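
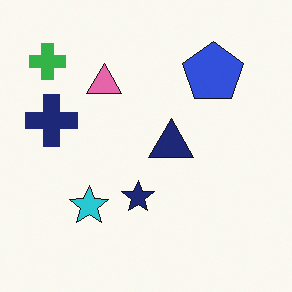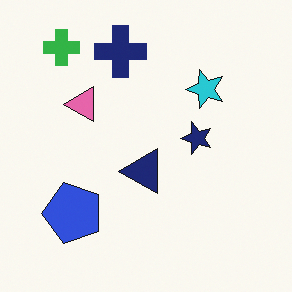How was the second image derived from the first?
The transformation is: transposed (reflected across the top-left ↔ bottom-right diagonal).

Shapes have swapped their row and column positions — what was in the top-right is now in the bottom-left — a diagonal reflection.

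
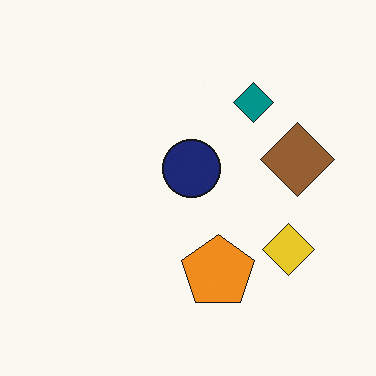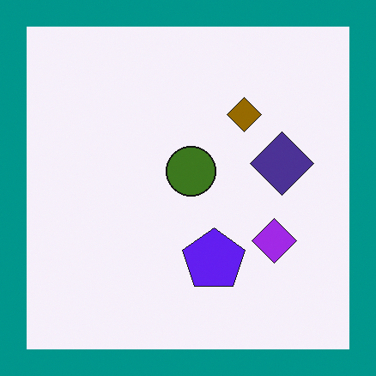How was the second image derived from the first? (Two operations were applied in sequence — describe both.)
The image was hue-shifted through roughly half the color wheel, then framed with a teal border.

Every shape's color has rotated by the same amount around the hue wheel — a uniform hue shift. A solid teal frame runs around the edge of the second image, with the content slightly shrunk inside it.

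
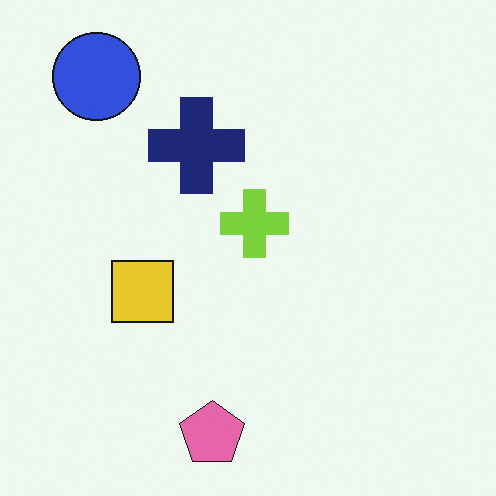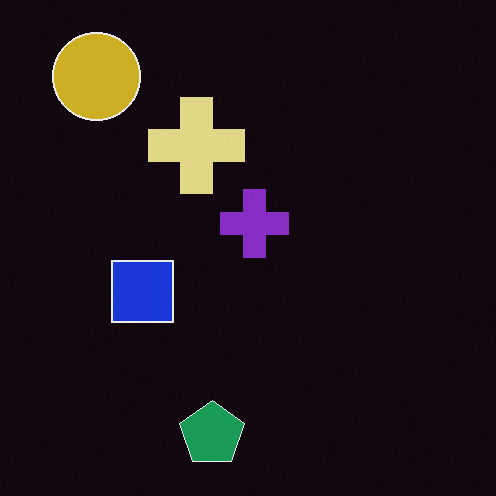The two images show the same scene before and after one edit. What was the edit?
The second image is the first color-inverted (negative).

The light background has become dark and every shape's color is its complement — a photographic negative.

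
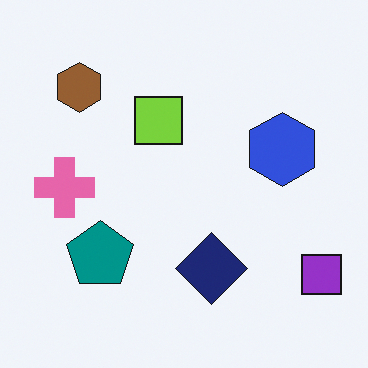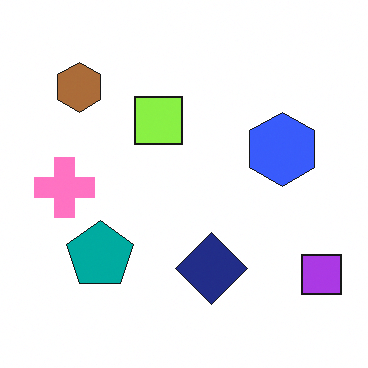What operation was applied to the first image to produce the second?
The transformation is: brightened a little.

Every pixel — background and shapes alike — is uniformly brightened.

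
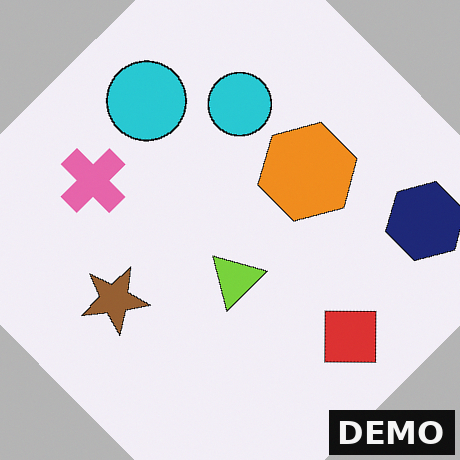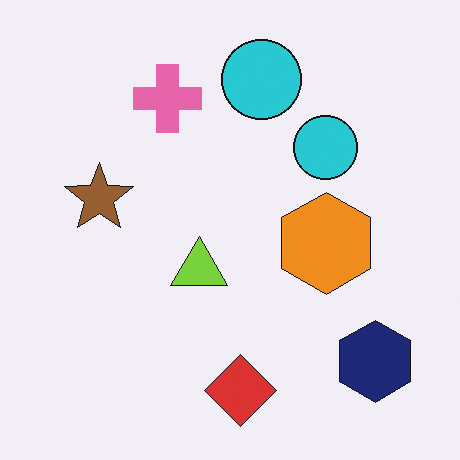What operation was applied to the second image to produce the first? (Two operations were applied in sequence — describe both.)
The image was rotated counter-clockwise by a large amount — several tens of degrees, then watermarked with the text "DEMO" in the lower-right corner.

Every shape is tilted by the same angle and the image corners show triangular fill wedges — a whole-image rotation by a non-right angle. A dark label reading "DEMO" appears in the lower-right corner.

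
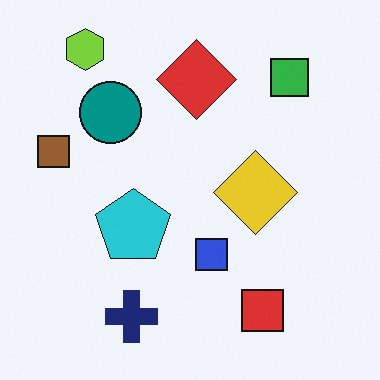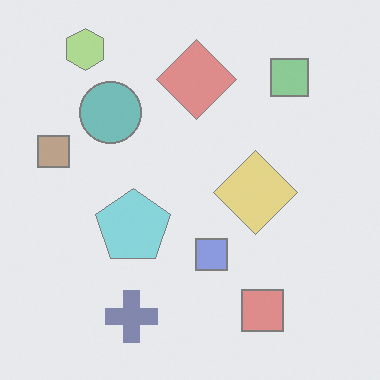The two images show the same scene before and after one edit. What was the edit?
It was given much lower contrast.

Tones are pushed toward mid-grey across the whole image — a global contrast change.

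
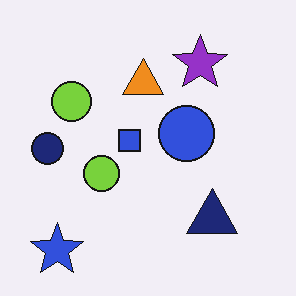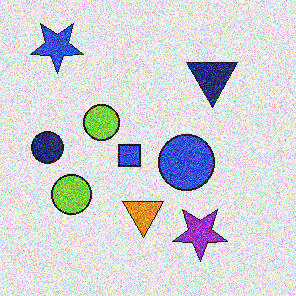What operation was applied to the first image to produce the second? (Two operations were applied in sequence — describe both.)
This is the original image degraded with a thick layer of grain, then flipped vertically (top ↔ bottom).

Random speckle covers the whole image, including the flat background. The blue star is in the bottom-left of the first image and the top-left of the second — shapes on opposite sides of the horizontal midline have swapped in a mirror flip.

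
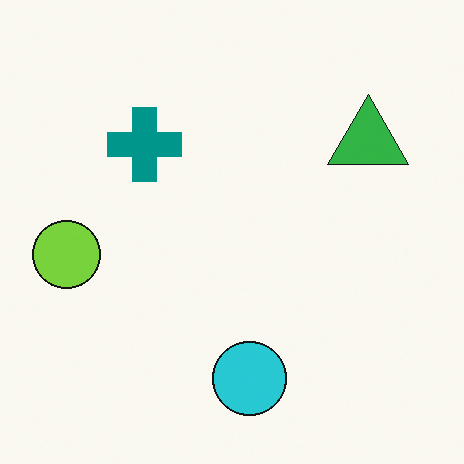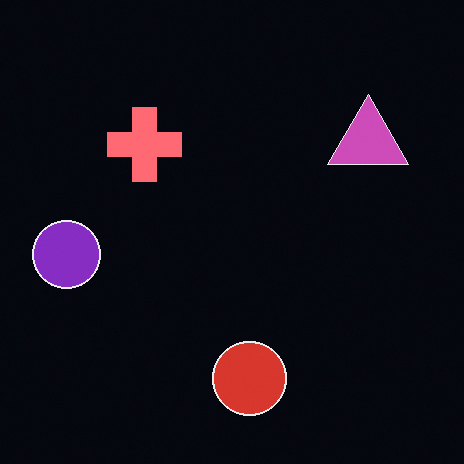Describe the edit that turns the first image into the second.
The second image is the first color-inverted (negative).

The light background has become dark and every shape's color is its complement — a photographic negative.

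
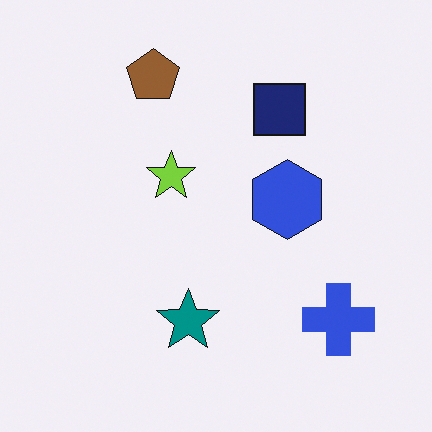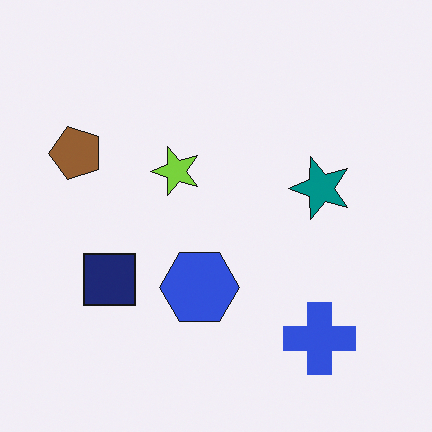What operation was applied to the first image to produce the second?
It was transposed (reflected across the top-left ↔ bottom-right diagonal).

Shapes have swapped their row and column positions — what was in the top-right is now in the bottom-left — a diagonal reflection.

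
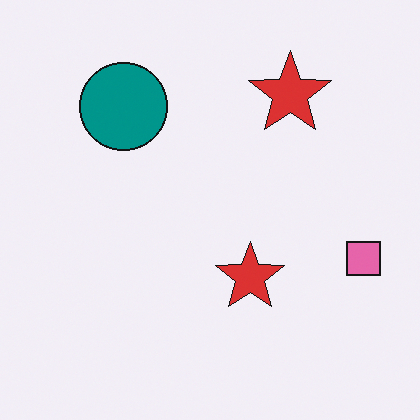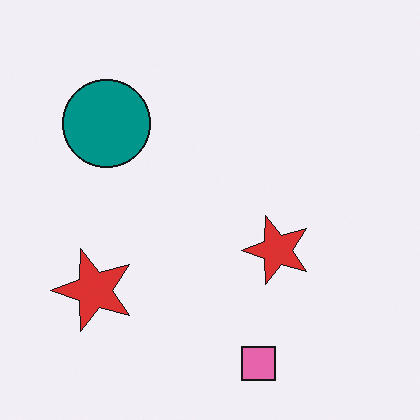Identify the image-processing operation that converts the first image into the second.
The image was transposed (reflected across the top-left ↔ bottom-right diagonal).

Shapes have swapped their row and column positions — what was in the top-right is now in the bottom-left — a diagonal reflection.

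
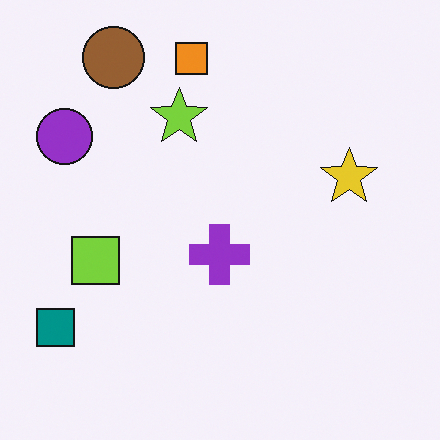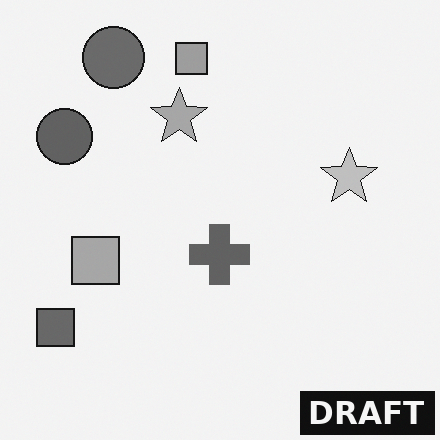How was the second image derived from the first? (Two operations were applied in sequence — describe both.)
Converted to grayscale, then watermarked with the text "DRAFT" in the lower-right corner.

All color is removed — every shape is now a shade of grey. A dark label reading "DRAFT" appears in the lower-right corner.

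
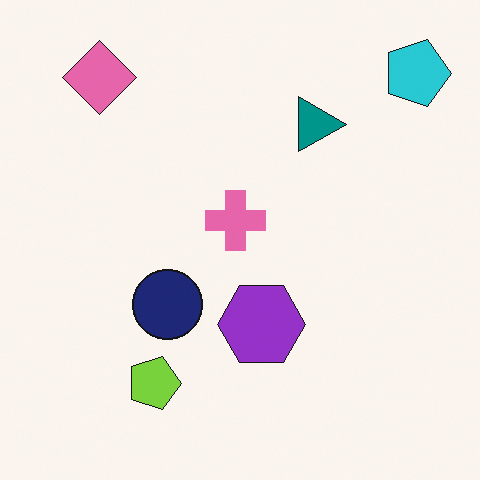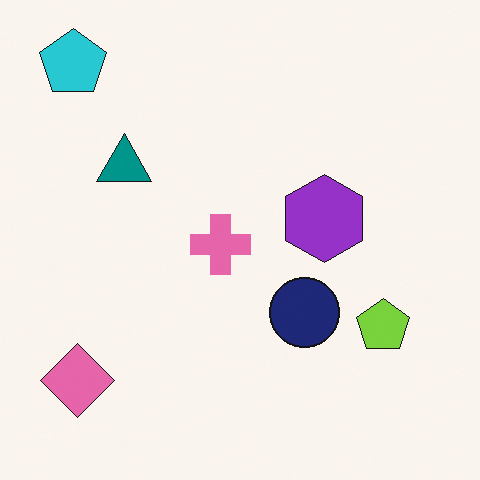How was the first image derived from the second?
The first image is the second rotated 90° clockwise.

The cyan pentagon sits in the top-left of the second image and the top-right of the first — consistent with a whole-image 90° clockwise rotation.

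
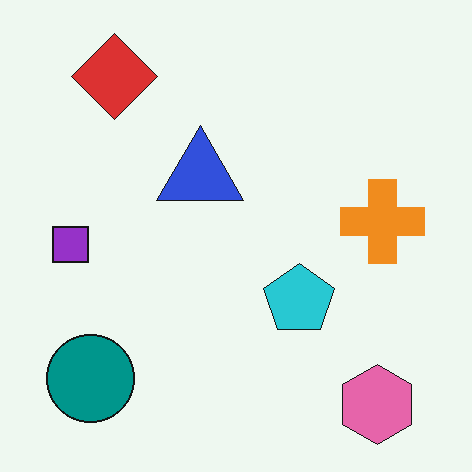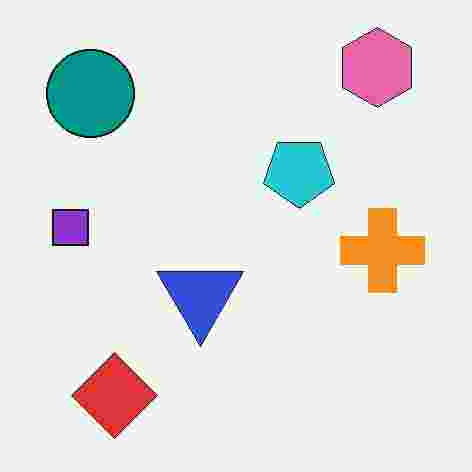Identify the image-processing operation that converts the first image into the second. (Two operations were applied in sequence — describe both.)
Heavily JPEG-compressed with obvious blocking artifacts, then flipped vertically (top ↔ bottom).

Blocky 8×8 compression artifacts appear around shape edges and the flat background shows ringing — characteristic JPEG degradation. The pink hexagon is in the bottom-right of the first image and the top-right of the second — shapes on opposite sides of the horizontal midline have swapped in a mirror flip.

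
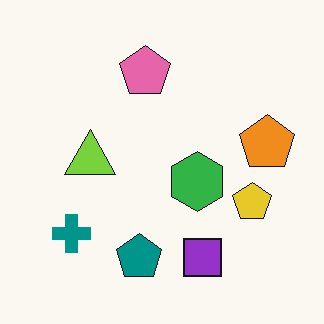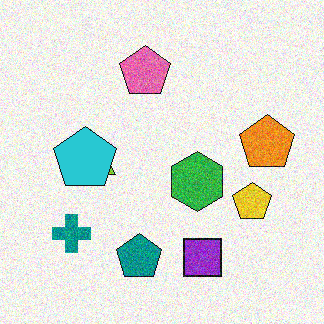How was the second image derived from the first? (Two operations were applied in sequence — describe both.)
This is the original image degraded with visible gaussian noise, then overlaid with an additional cyan pentagon.

Random speckle covers the whole image, including the flat background. A cyan pentagon appears in the second image that is absent from the first.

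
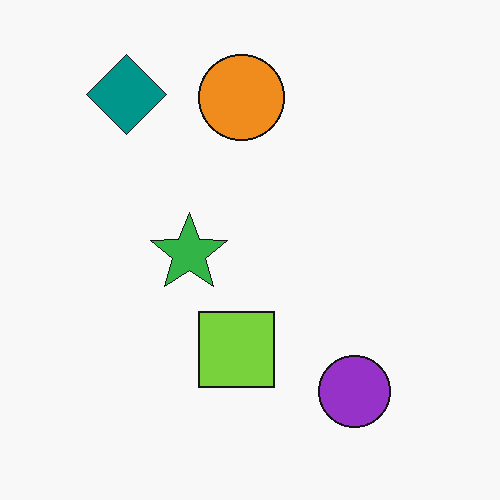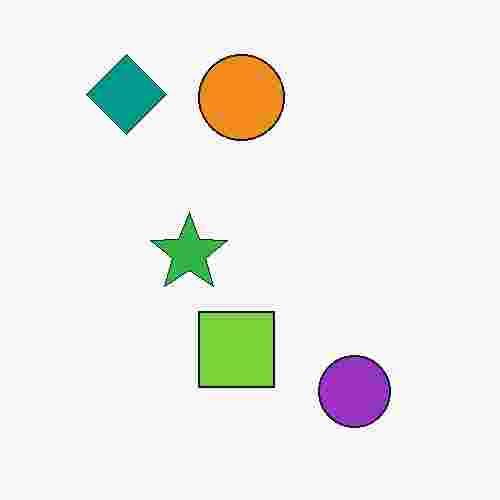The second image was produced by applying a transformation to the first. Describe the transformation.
Heavily JPEG-compressed with obvious blocking artifacts.

Blocky 8×8 compression artifacts appear around shape edges and the flat background shows ringing — characteristic JPEG degradation.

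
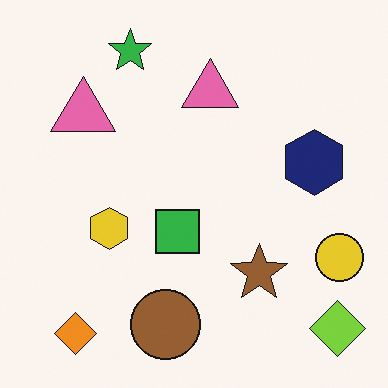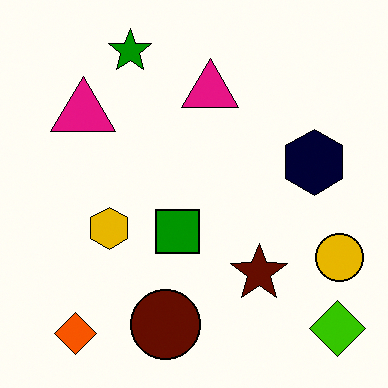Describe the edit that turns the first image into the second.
The second image is the first boosted in contrast.

Tones are pushed away from mid-grey across the whole image — a global contrast change.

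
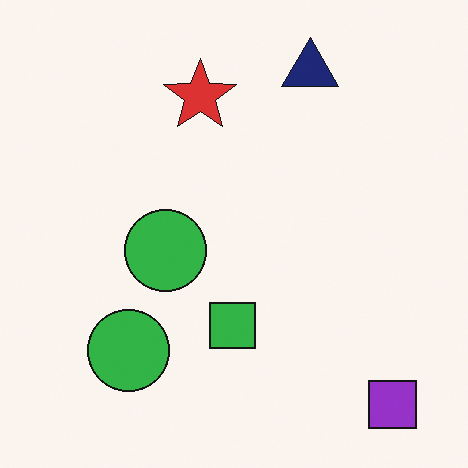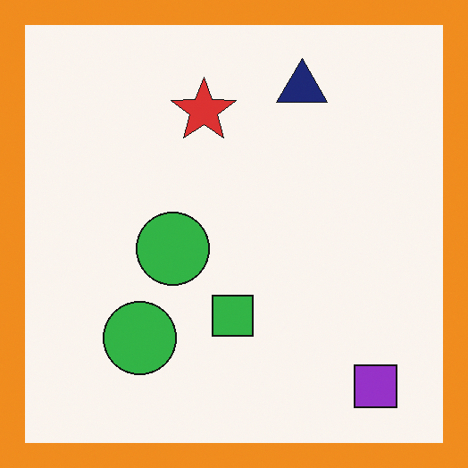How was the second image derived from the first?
Framed with a orange border.

A solid orange frame runs around the edge of the second image, with the content slightly shrunk inside it.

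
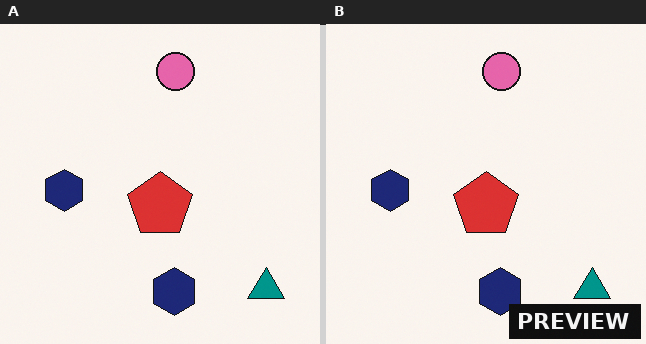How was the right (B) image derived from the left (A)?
This is the original image watermarked with the text "PREVIEW" in the lower-right corner.

A dark label reading "PREVIEW" appears in the lower-right corner.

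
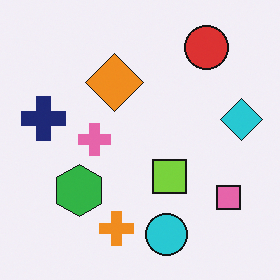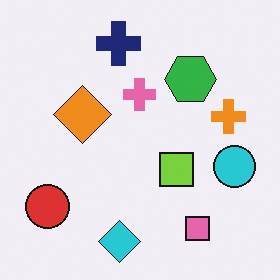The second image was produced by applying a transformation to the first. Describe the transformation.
The second image is the first transposed (reflected across the top-left ↔ bottom-right diagonal).

Shapes have swapped their row and column positions — what was in the top-right is now in the bottom-left — a diagonal reflection.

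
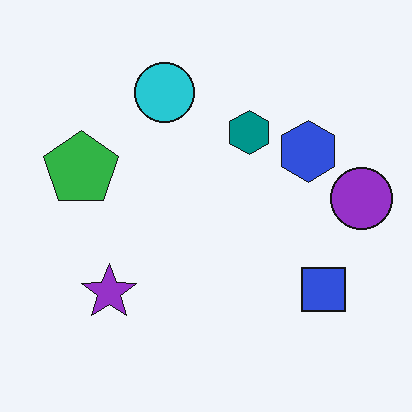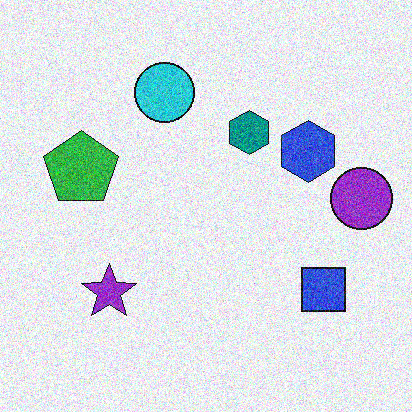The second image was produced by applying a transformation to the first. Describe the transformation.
Degraded with heavy additive noise.

Random speckle covers the whole image, including the flat background.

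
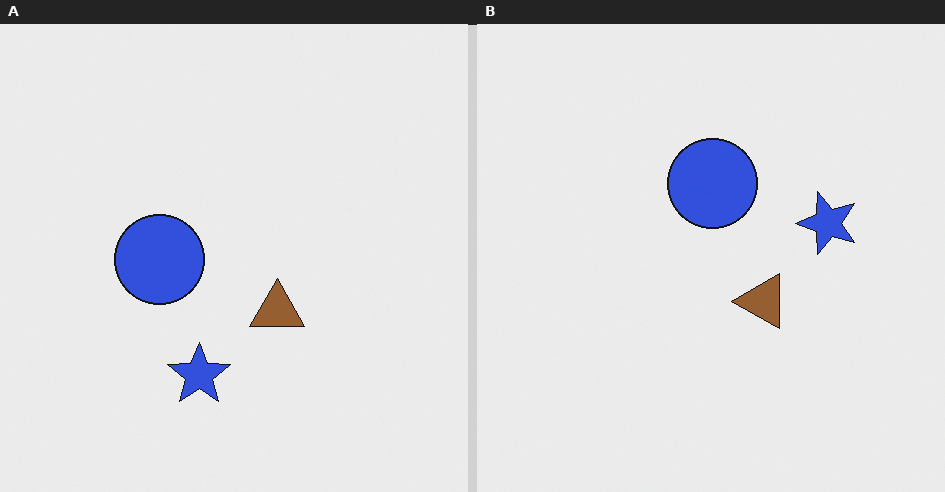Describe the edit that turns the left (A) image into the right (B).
The right (B) image is the left (A) transposed (reflected across the top-left ↔ bottom-right diagonal).

Shapes have swapped their row and column positions — what was in the top-right is now in the bottom-left — a diagonal reflection.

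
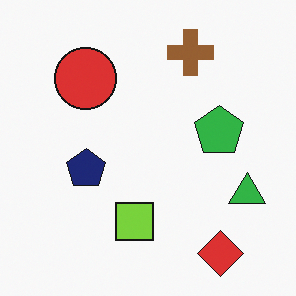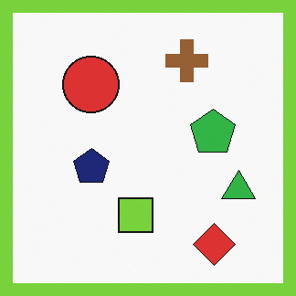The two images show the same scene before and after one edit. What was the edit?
Framed with a lime border.

A solid lime frame runs around the edge of the second image, with the content slightly shrunk inside it.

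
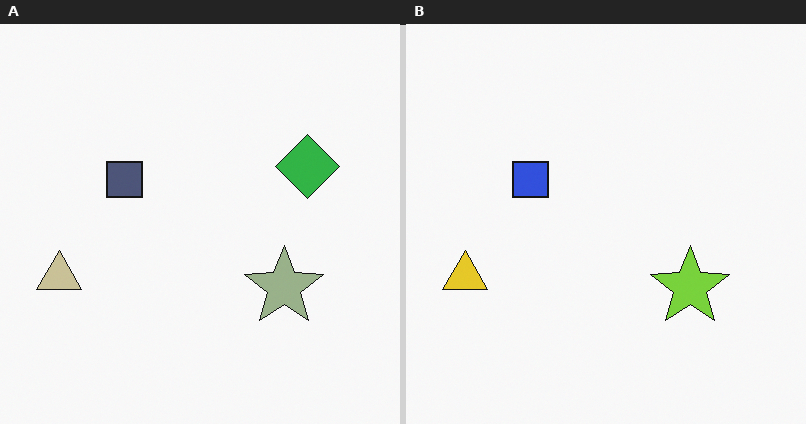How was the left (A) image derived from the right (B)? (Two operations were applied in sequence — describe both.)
It was heavily desaturated, then overlaid with an additional green diamond.

All colors are more muted and greyish — a global saturation change. A green diamond appears in the left (A) image that is absent from the right (B).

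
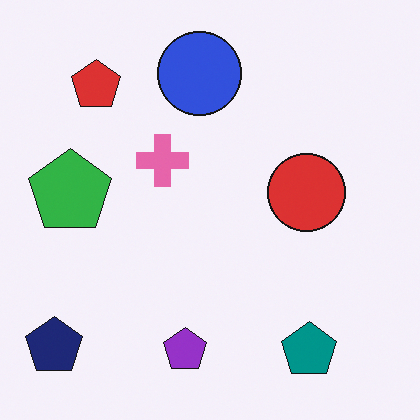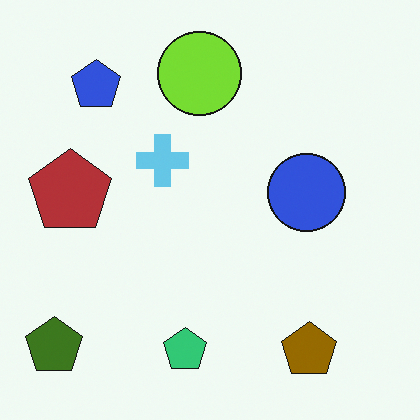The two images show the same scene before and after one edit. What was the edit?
The second image is the first hue-shifted through roughly half the color wheel.

Every shape's color has rotated by the same amount around the hue wheel — a uniform hue shift.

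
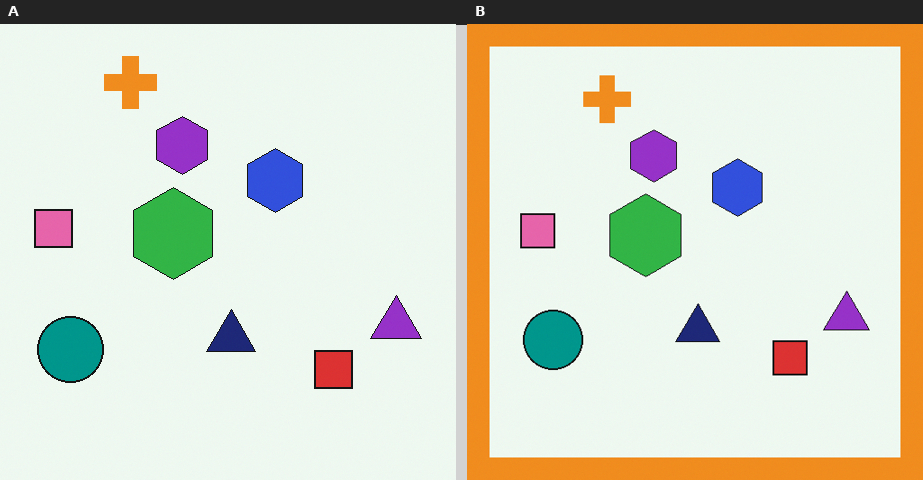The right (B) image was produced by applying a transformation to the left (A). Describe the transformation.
This is the original image framed with a orange border.

A solid orange frame runs around the edge of the right (B) image, with the content slightly shrunk inside it.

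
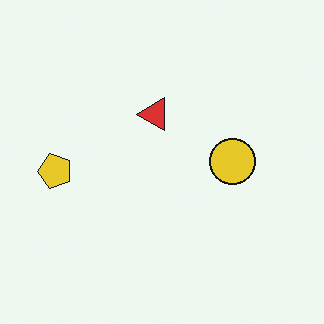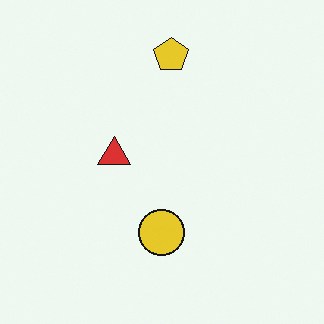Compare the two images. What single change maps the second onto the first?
It was transposed (reflected across the top-left ↔ bottom-right diagonal).

Shapes have swapped their row and column positions — what was in the top-right is now in the bottom-left — a diagonal reflection.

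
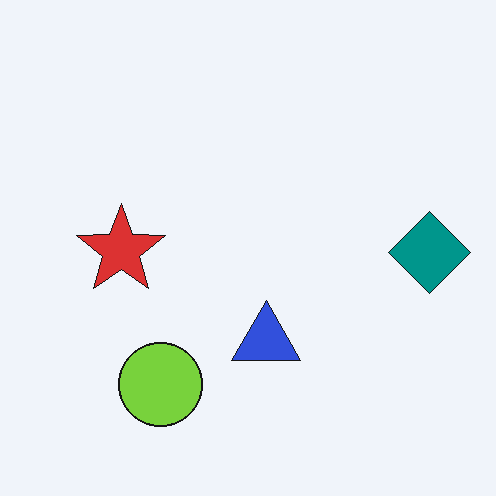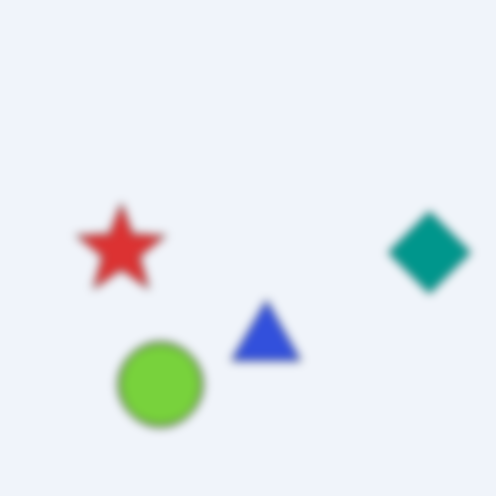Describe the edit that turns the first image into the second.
This is the original image noticeably gaussian-blurred.

Shape edges and outlines are uniformly softened across the whole image.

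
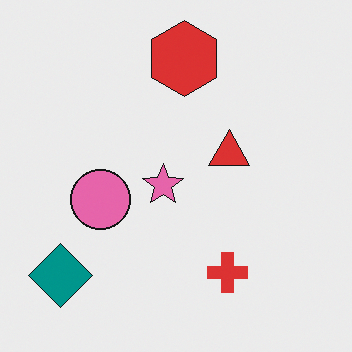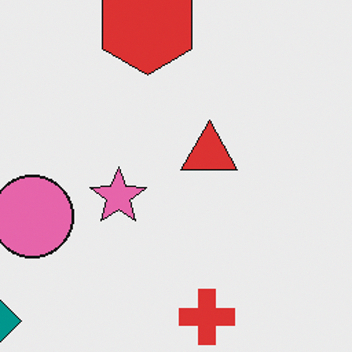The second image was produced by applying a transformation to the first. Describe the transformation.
The image was cropped slightly and scaled back up.

The visible shapes are larger and the field of view is narrower; shapes near the original edges may be partly or wholly outside the frame — a crop-and-rescale.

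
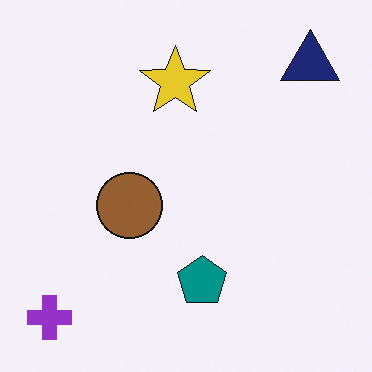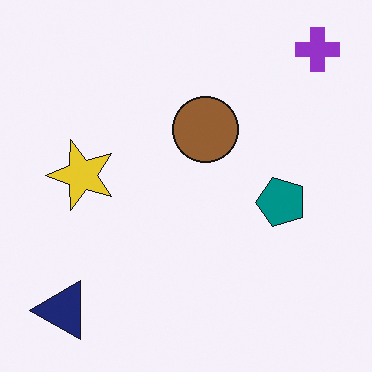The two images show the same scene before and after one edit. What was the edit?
This is the original image transposed (reflected across the top-left ↔ bottom-right diagonal).

Shapes have swapped their row and column positions — what was in the top-right is now in the bottom-left — a diagonal reflection.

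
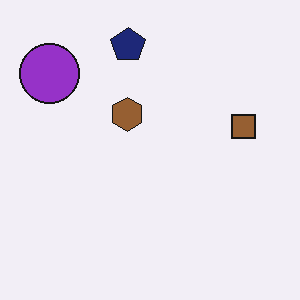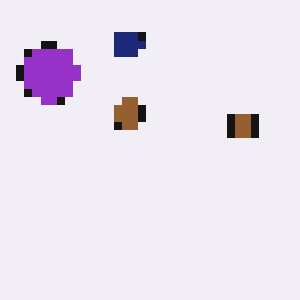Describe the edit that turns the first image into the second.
The second image is the first moderately pixelated.

Shapes are reduced to large square blocks; fine edges and outlines are lost — a downscale-then-upscale (mosaic) effect.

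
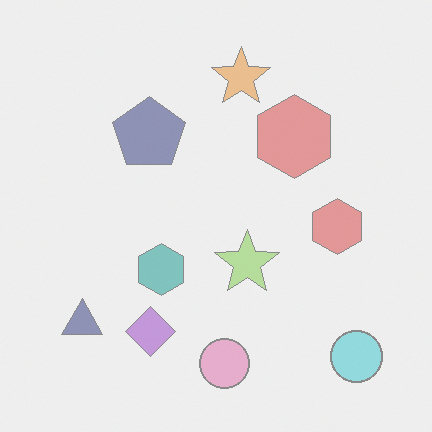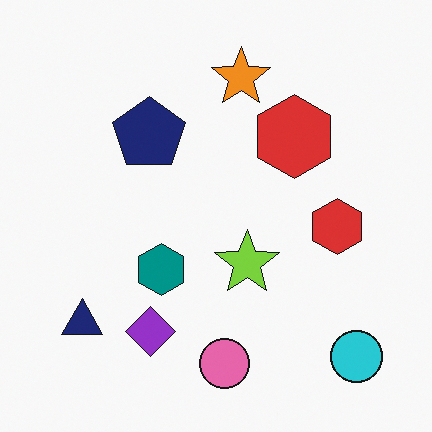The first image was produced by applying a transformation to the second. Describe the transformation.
The image was given much lower contrast.

Tones are pushed toward mid-grey across the whole image — a global contrast change.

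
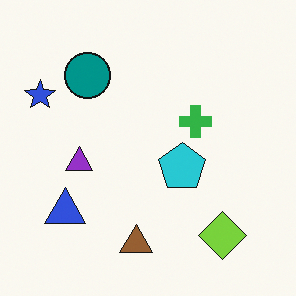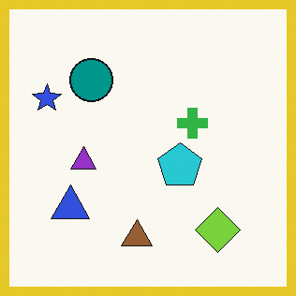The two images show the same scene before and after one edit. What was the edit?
Framed with a yellow border.

A solid yellow frame runs around the edge of the second image, with the content slightly shrunk inside it.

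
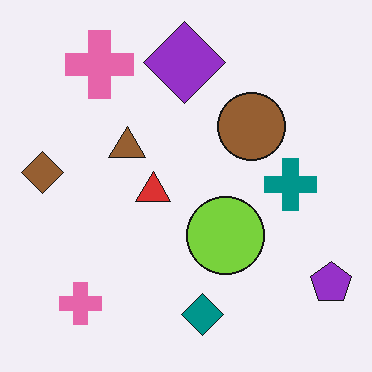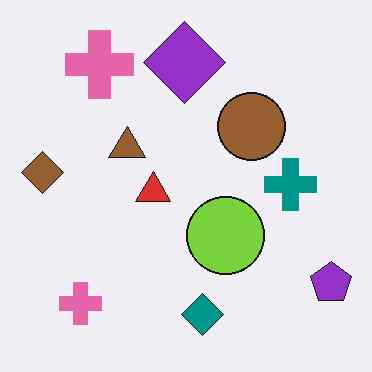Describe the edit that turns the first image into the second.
The second image is the first JPEG-compressed with visible artifacts.

Blocky 8×8 compression artifacts appear around shape edges and the flat background shows ringing — characteristic JPEG degradation.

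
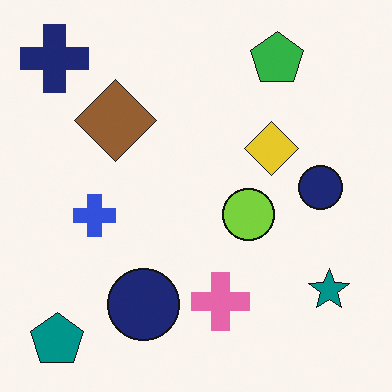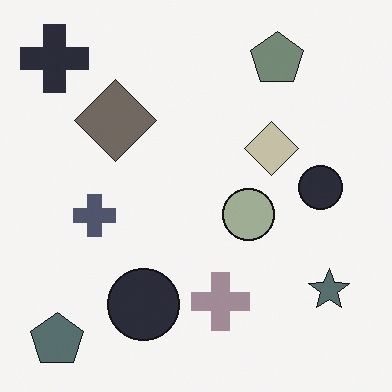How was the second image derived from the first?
The transformation is: heavily desaturated.

All colors are more muted and greyish — a global saturation change.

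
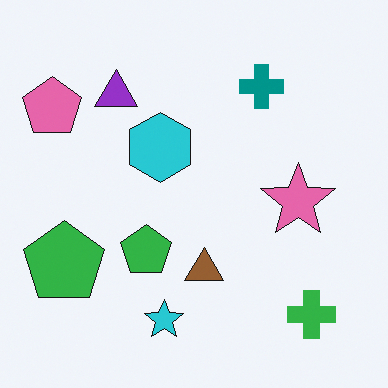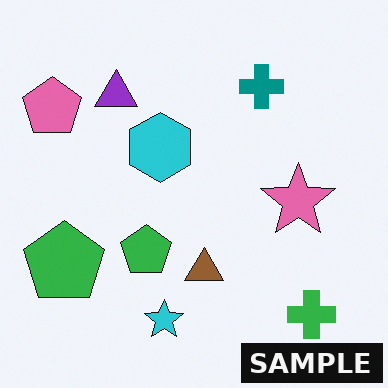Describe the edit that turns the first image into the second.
It was watermarked with the text "SAMPLE" in the lower-right corner.

A dark label reading "SAMPLE" appears in the lower-right corner.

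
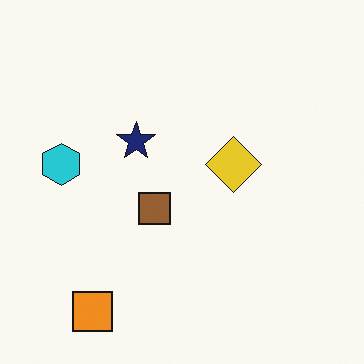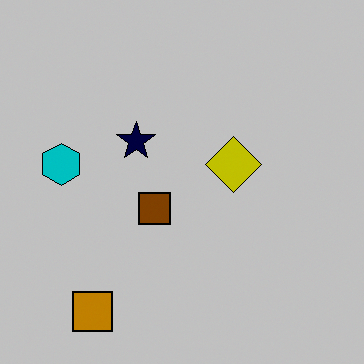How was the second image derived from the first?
This is the original image heavily posterized to just a handful of flat colors.

Each flat color has snapped to a coarser quantized level — most visibly, the near-white background has dropped to a flat grey.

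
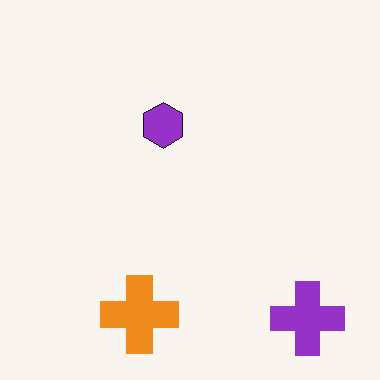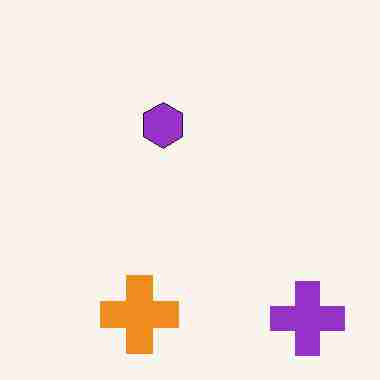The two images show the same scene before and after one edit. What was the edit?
The image was degraded with heavy JPEG compression.

Blocky 8×8 compression artifacts appear around shape edges and the flat background shows ringing — characteristic JPEG degradation.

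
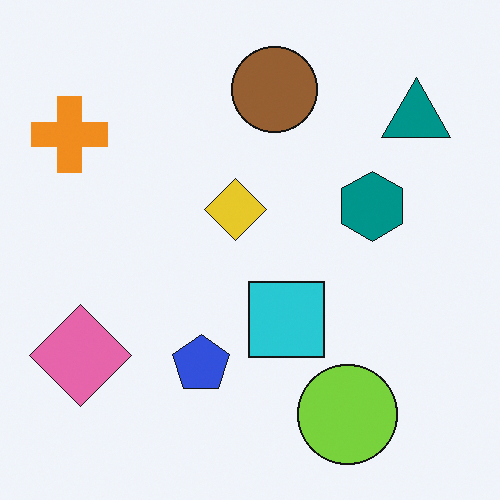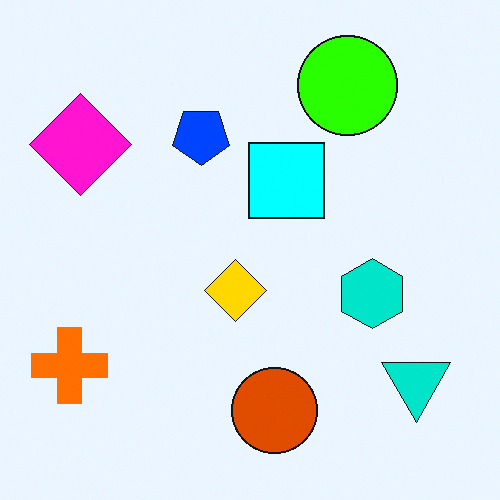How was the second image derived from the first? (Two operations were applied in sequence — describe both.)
It was made much more vivid (saturation change), then flipped vertically (top ↔ bottom).

All colors are more vivid — a global saturation change. The lime circle is in the bottom-right of the first image and the top-right of the second — shapes on opposite sides of the horizontal midline have swapped in a mirror flip.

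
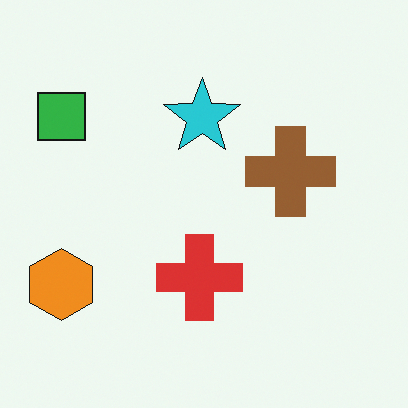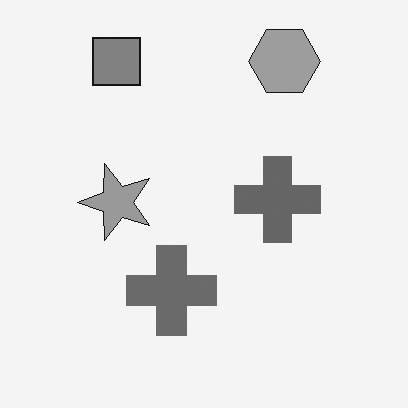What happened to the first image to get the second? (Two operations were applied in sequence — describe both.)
It was transposed (reflected across the top-left ↔ bottom-right diagonal), then converted to grayscale.

Shapes have swapped their row and column positions — what was in the top-right is now in the bottom-left — a diagonal reflection. All color is removed — every shape is now a shade of grey.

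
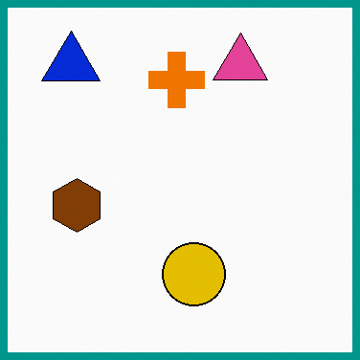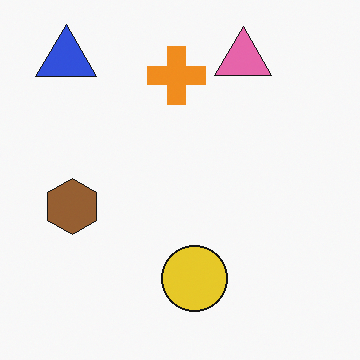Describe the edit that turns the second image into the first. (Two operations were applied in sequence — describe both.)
The image was given slightly increased contrast, then framed with a teal border.

Tones are pushed away from mid-grey across the whole image — a global contrast change. A solid teal frame runs around the edge of the first image, with the content slightly shrunk inside it.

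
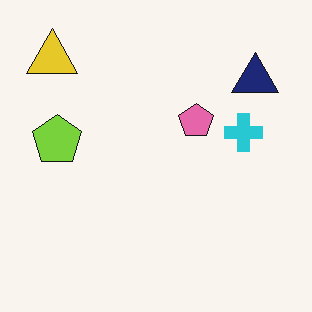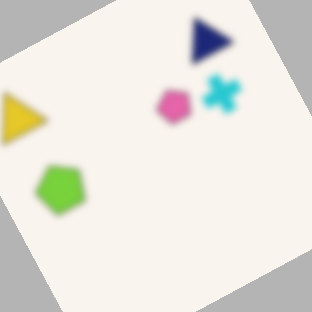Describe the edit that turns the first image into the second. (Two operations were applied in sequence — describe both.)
This is the original image noticeably gaussian-blurred, then rotated counter-clockwise by a clearly visible amount.

Shape edges and outlines are uniformly softened across the whole image. Every shape is tilted by the same angle and the image corners show triangular fill wedges — a whole-image rotation by a non-right angle.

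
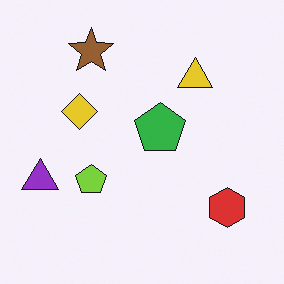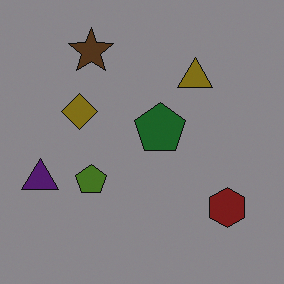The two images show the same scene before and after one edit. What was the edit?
This is the original image noticeably darkened.

Every pixel — background and shapes alike — is uniformly darkened.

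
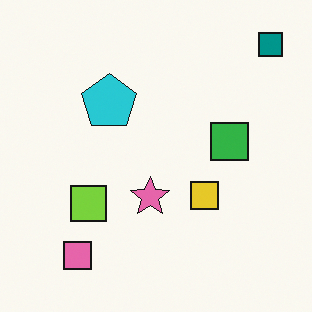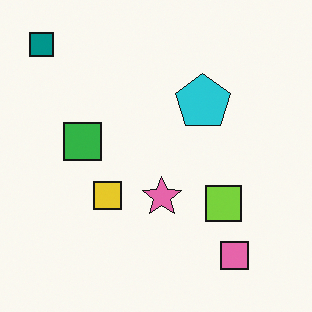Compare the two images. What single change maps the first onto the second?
This is the original image flipped horizontally (left ↔ right).

The teal square is in the top-right of the first image and the top-left of the second — shapes on opposite sides of the vertical midline have swapped in a mirror flip.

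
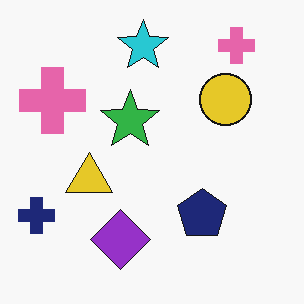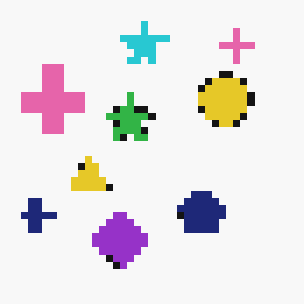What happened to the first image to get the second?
This is the original image pixelated into visible square blocks.

Shapes are reduced to large square blocks; fine edges and outlines are lost — a downscale-then-upscale (mosaic) effect.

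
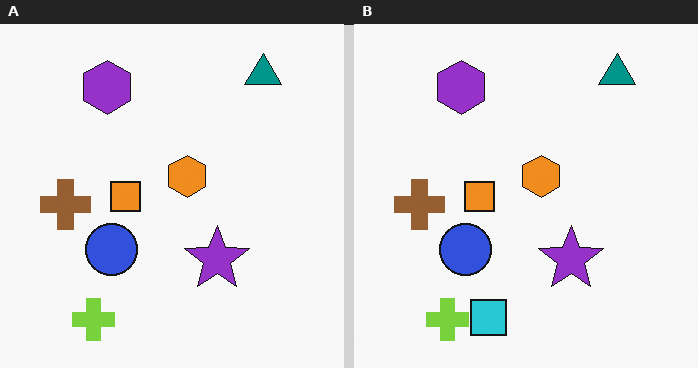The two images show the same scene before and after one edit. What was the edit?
This is the original image overlaid with an additional cyan square.

A cyan square appears in the right (B) image that is absent from the left (A).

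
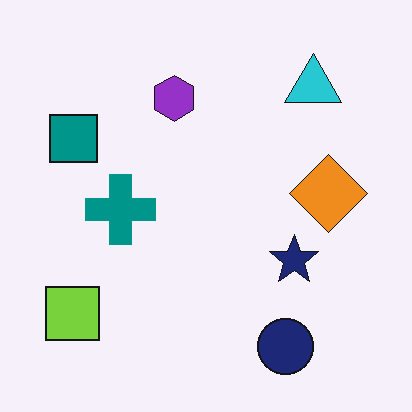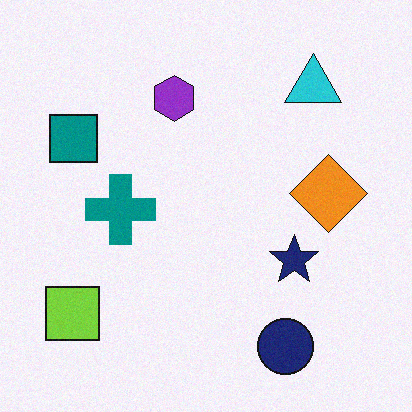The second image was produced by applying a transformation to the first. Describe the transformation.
Degraded with a light layer of grain.

Random speckle covers the whole image, including the flat background.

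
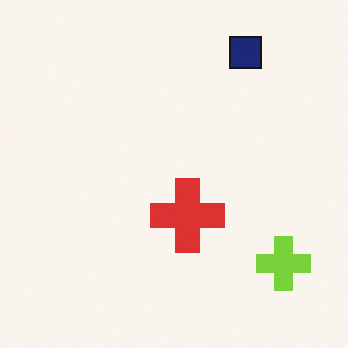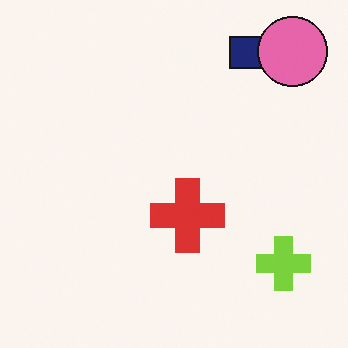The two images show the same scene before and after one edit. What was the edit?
The image was overlaid with an additional pink circle.

A pink circle appears in the second image that is absent from the first.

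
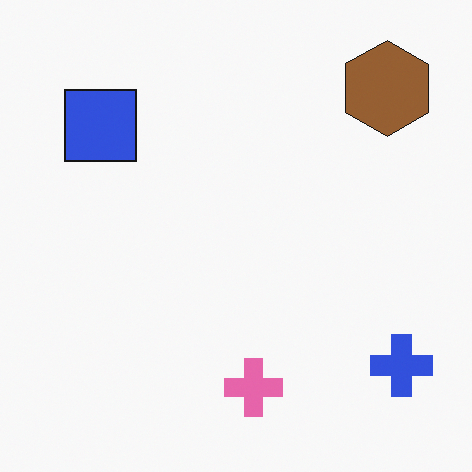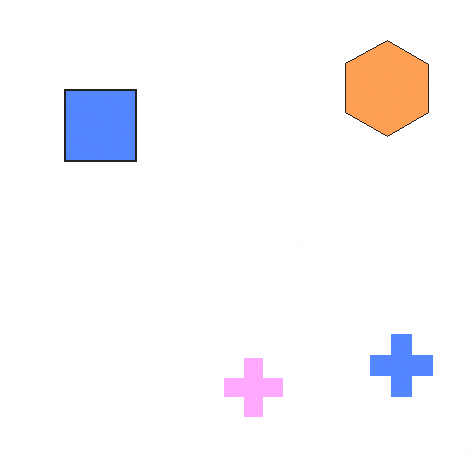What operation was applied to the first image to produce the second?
This is the original image brightened a lot.

Every pixel — background and shapes alike — is uniformly brightened.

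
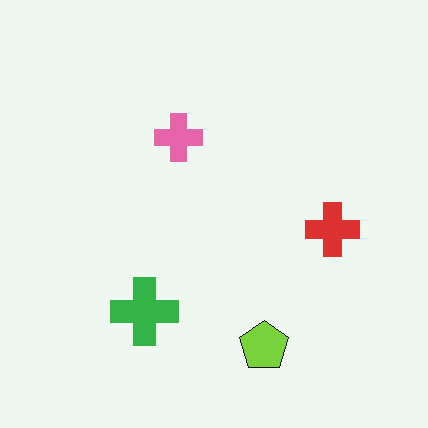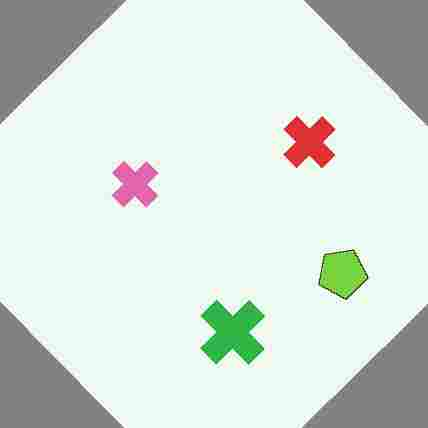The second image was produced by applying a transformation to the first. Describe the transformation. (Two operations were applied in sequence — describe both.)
The second image is the first rotated counter-clockwise by a large amount — several tens of degrees, then degraded with heavy JPEG compression.

Every shape is tilted by the same angle and the image corners show triangular fill wedges — a whole-image rotation by a non-right angle. Blocky 8×8 compression artifacts appear around shape edges and the flat background shows ringing — characteristic JPEG degradation.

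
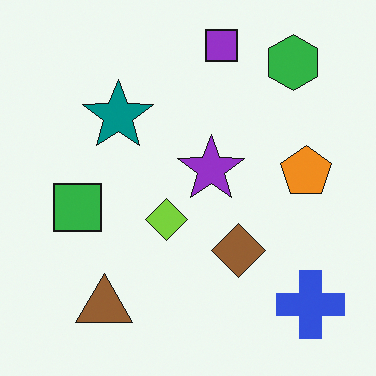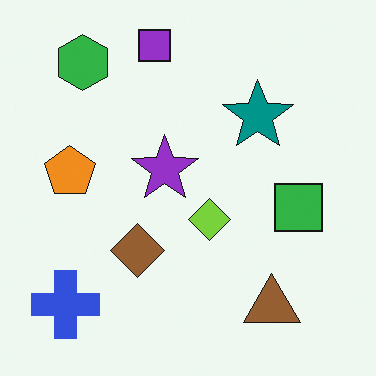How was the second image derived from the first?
Flipped horizontally (left ↔ right).

The blue cross is in the bottom-right of the first image and the bottom-left of the second — shapes on opposite sides of the vertical midline have swapped in a mirror flip.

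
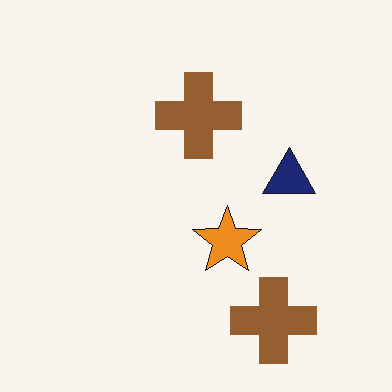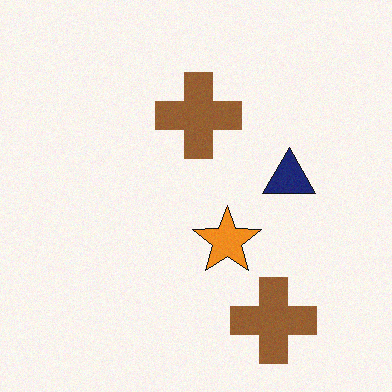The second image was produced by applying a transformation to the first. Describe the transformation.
It was degraded with subtle gaussian noise.

Random speckle covers the whole image, including the flat background.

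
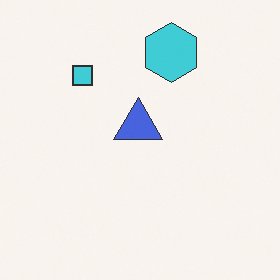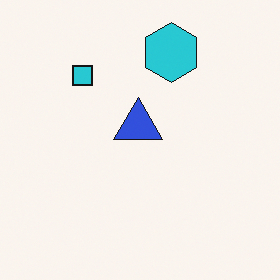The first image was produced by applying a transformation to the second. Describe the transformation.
The image was given slightly reduced contrast.

Tones are pushed toward mid-grey across the whole image — a global contrast change.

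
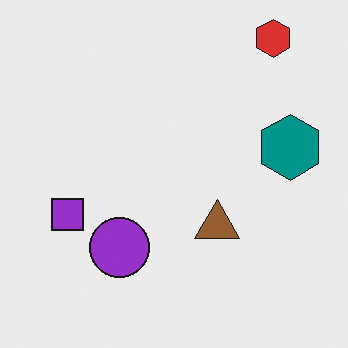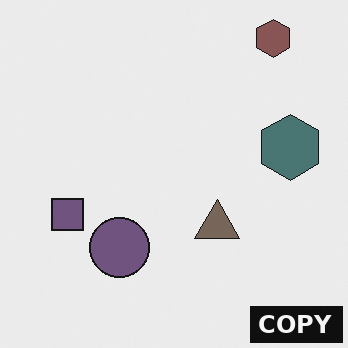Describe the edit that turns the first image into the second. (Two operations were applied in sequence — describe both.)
The image was heavily desaturated, then watermarked with the text "COPY" in the lower-right corner.

All colors are more muted and greyish — a global saturation change. A dark label reading "COPY" appears in the lower-right corner.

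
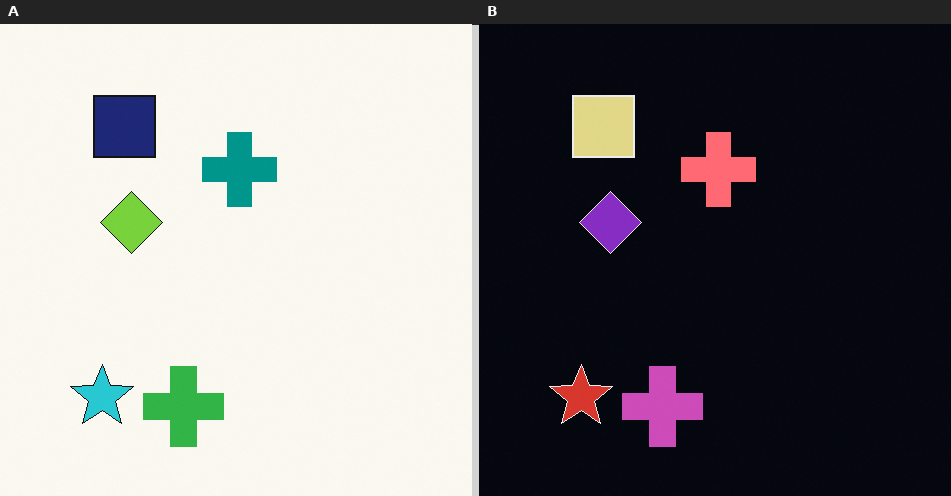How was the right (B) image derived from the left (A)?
The right (B) image is the left (A) color-inverted (negative).

The light background has become dark and every shape's color is its complement — a photographic negative.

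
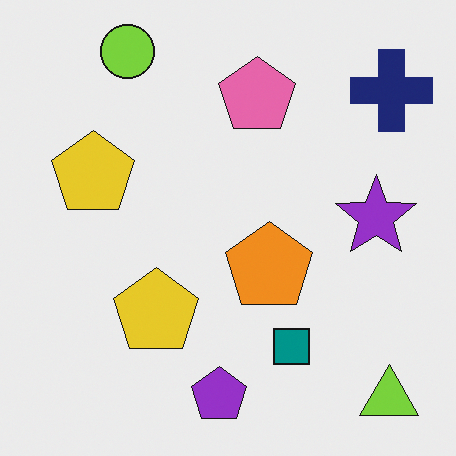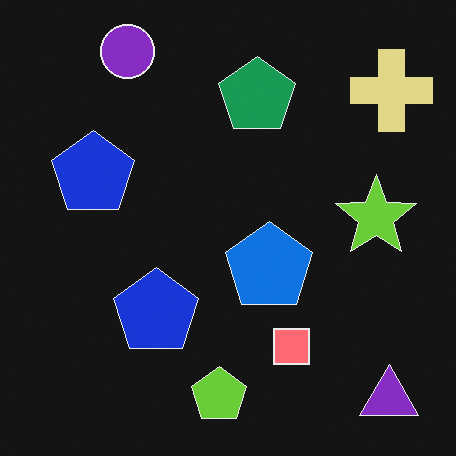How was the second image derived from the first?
It was color-inverted (negative).

The light background has become dark and every shape's color is its complement — a photographic negative.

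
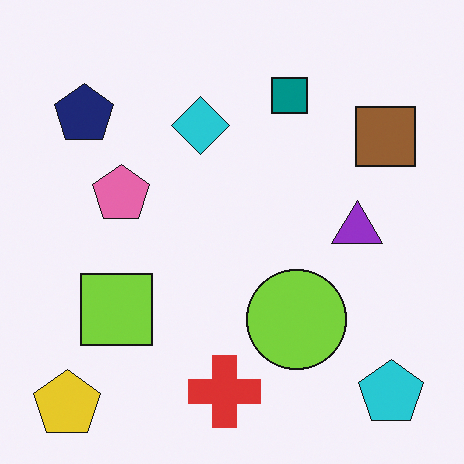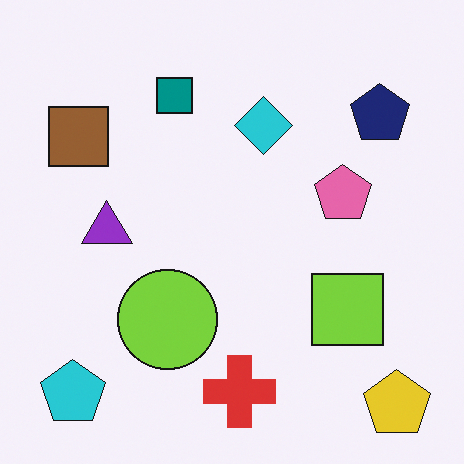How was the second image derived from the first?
The image was flipped horizontally (left ↔ right).

The yellow pentagon is in the bottom-left of the first image and the bottom-right of the second — shapes on opposite sides of the vertical midline have swapped in a mirror flip.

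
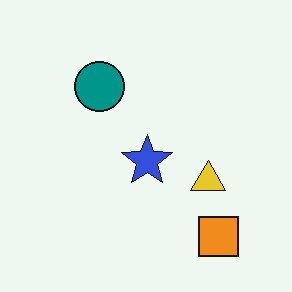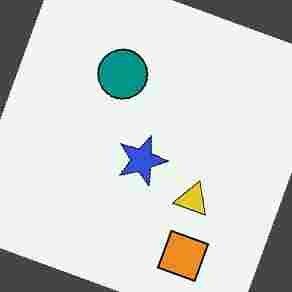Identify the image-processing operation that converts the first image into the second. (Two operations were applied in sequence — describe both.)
The second image is the first rotated clockwise by a clearly visible amount, then degraded with heavy JPEG compression.

Every shape is tilted by the same angle and the image corners show triangular fill wedges — a whole-image rotation by a non-right angle. Blocky 8×8 compression artifacts appear around shape edges and the flat background shows ringing — characteristic JPEG degradation.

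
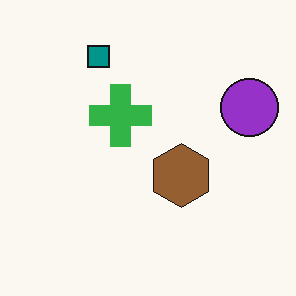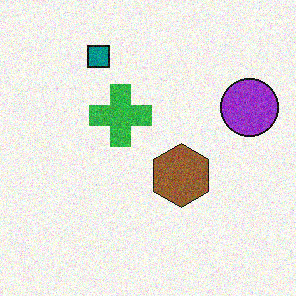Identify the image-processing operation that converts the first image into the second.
This is the original image degraded with visible gaussian noise.

Random speckle covers the whole image, including the flat background.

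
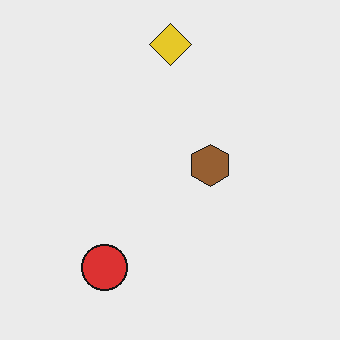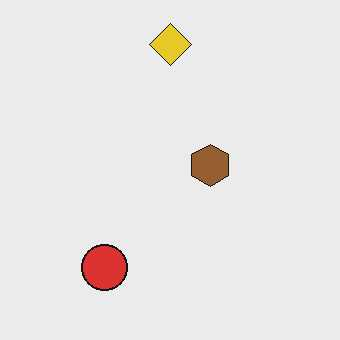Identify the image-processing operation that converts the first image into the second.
The transformation is: given moderate JPEG compression.

Blocky 8×8 compression artifacts appear around shape edges and the flat background shows ringing — characteristic JPEG degradation.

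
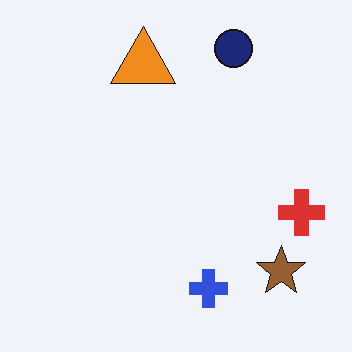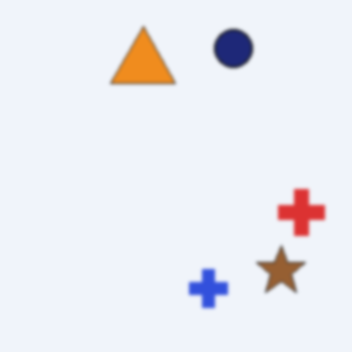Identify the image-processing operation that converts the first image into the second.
The second image is the first slightly softened.

Shape edges and outlines are uniformly softened across the whole image.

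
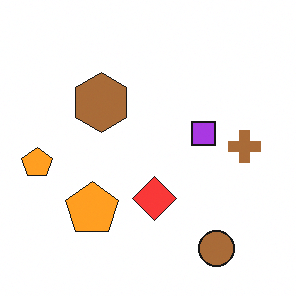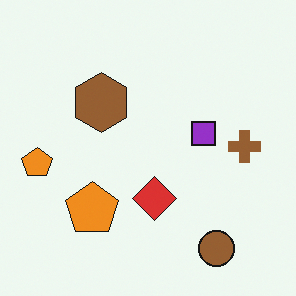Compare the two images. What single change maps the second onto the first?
The first image is the second slightly brightened.

Every pixel — background and shapes alike — is uniformly brightened.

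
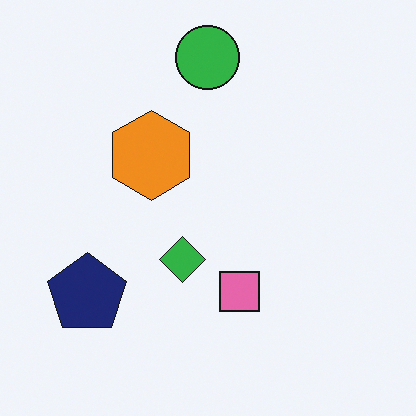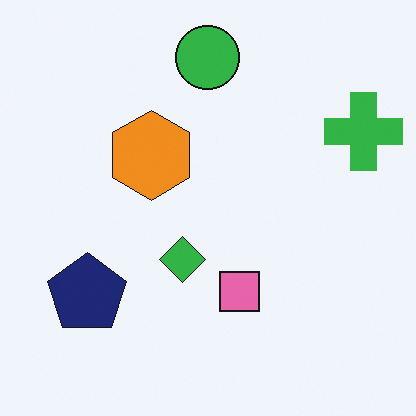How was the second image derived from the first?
This is the original image overlaid with an additional green cross.

A green cross appears in the second image that is absent from the first.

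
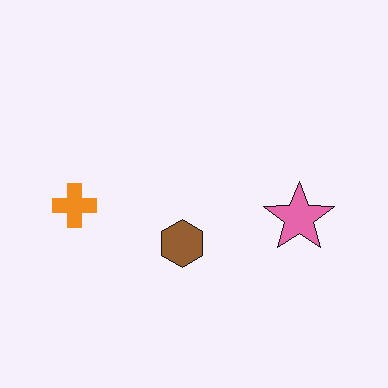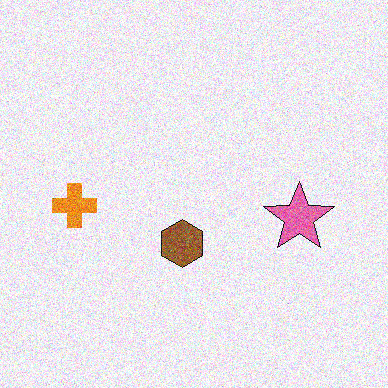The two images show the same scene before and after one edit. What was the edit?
The image was degraded with strong gaussian noise.

Random speckle covers the whole image, including the flat background.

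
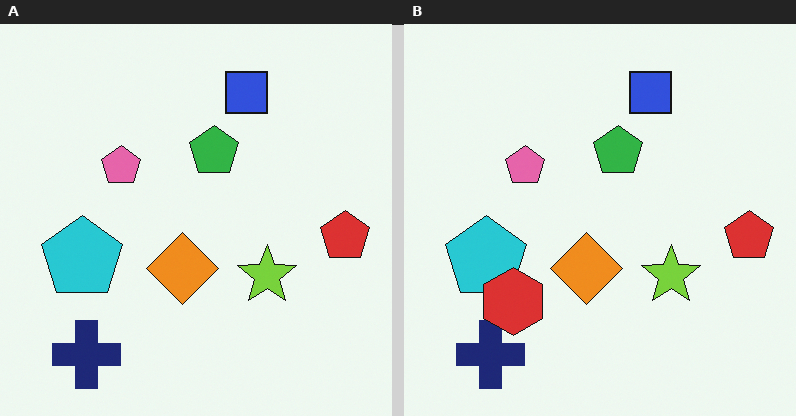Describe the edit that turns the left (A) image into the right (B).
This is the original image overlaid with an additional red hexagon.

A red hexagon appears in the right (B) image that is absent from the left (A).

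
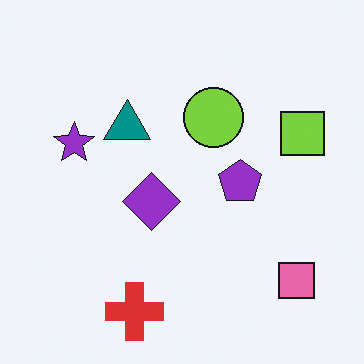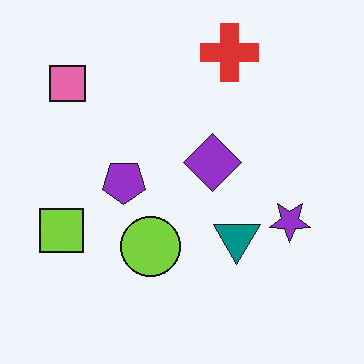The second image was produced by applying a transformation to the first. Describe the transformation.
It was rotated 180°.

The pink square sits in the bottom-right of the first image and the top-left of the second — consistent with a whole-image 180° rotation.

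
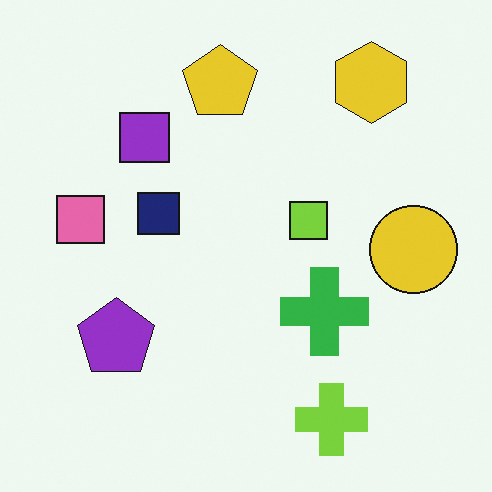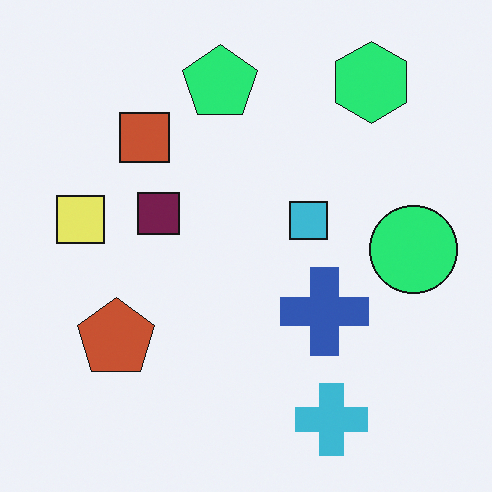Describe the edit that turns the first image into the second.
The transformation is: hue-shifted by a moderate amount.

Every shape's color has rotated by the same amount around the hue wheel — a uniform hue shift.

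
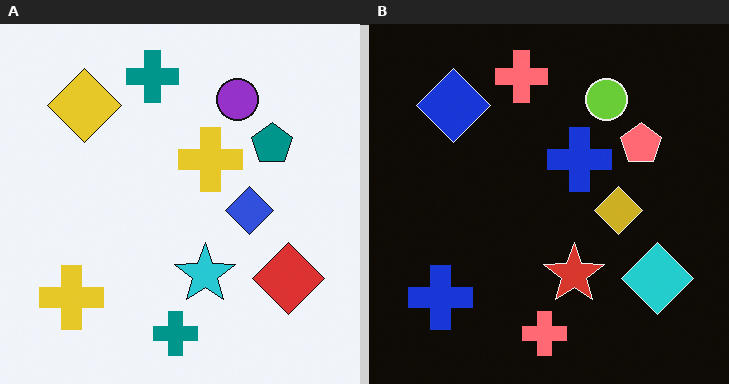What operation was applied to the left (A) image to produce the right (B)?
This is the original image color-inverted (negative).

The light background has become dark and every shape's color is its complement — a photographic negative.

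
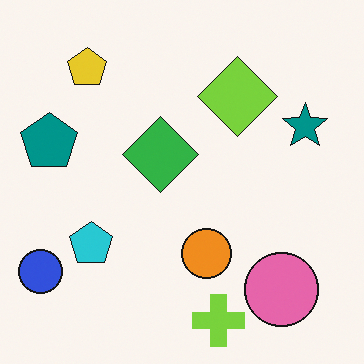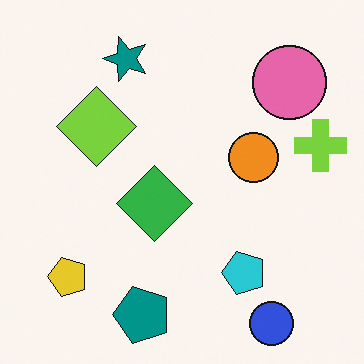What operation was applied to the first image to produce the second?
The transformation is: rotated 90° counter-clockwise.

The blue circle sits in the bottom-left of the first image and the bottom-right of the second — consistent with a whole-image 90° counter-clockwise rotation.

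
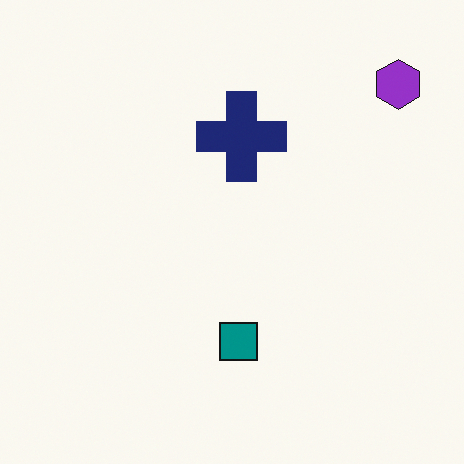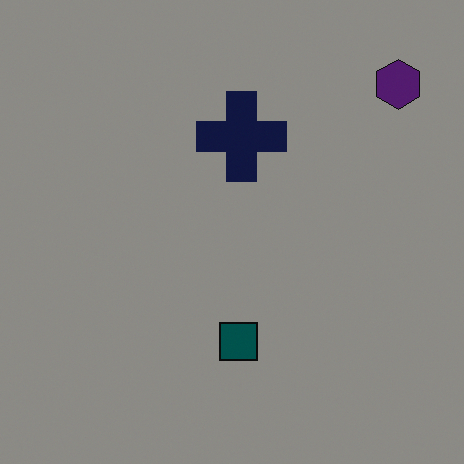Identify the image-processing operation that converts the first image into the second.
Substantially darkened.

Every pixel — background and shapes alike — is uniformly darkened.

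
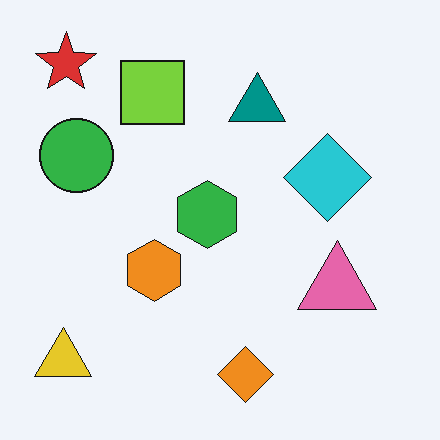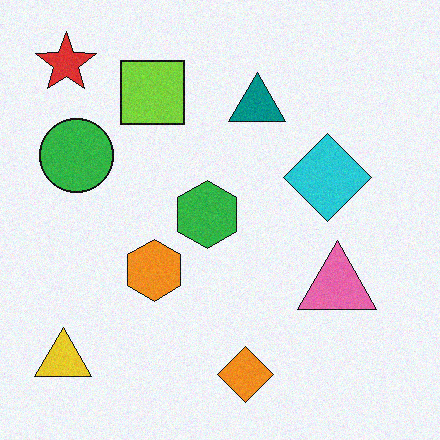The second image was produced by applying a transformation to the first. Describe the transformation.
The transformation is: degraded with light additive noise.

Random speckle covers the whole image, including the flat background.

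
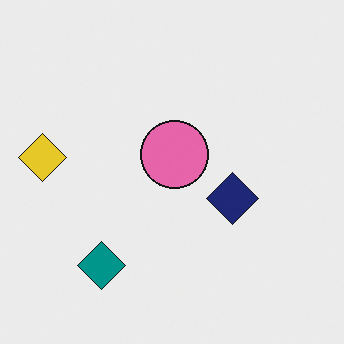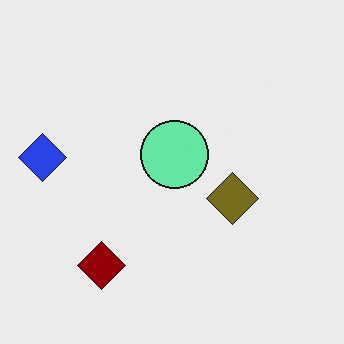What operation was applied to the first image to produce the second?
Hue-shifted through roughly half the color wheel.

Every shape's color has rotated by the same amount around the hue wheel — a uniform hue shift.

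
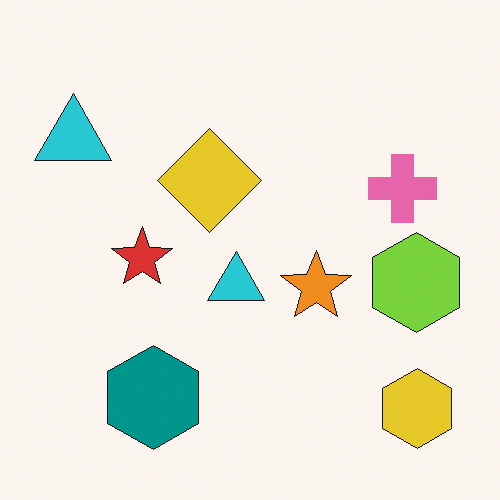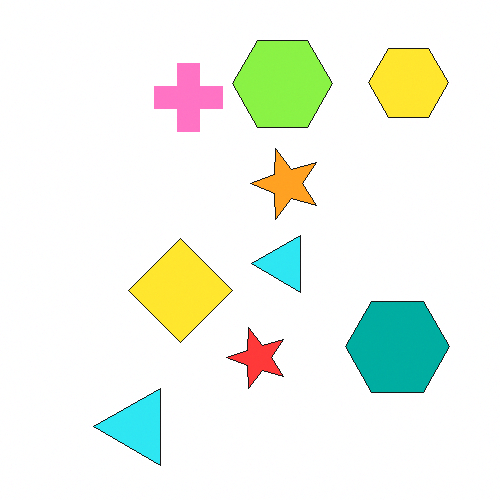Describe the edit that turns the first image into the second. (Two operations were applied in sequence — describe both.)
It was slightly brightened, then rotated 90° counter-clockwise.

Every pixel — background and shapes alike — is uniformly brightened. The yellow hexagon sits in the bottom-right of the first image and the top-right of the second — consistent with a whole-image 90° counter-clockwise rotation.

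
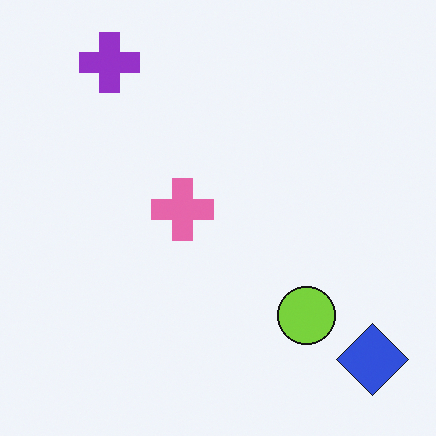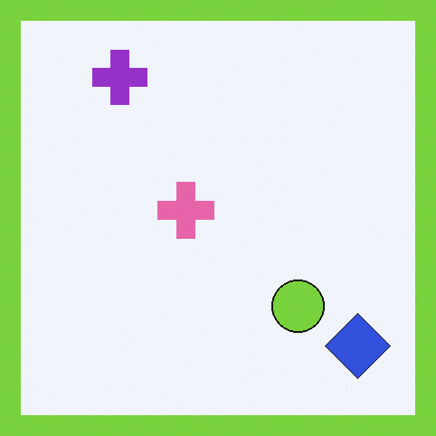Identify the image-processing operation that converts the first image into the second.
This is the original image framed with a lime border.

A solid lime frame runs around the edge of the second image, with the content slightly shrunk inside it.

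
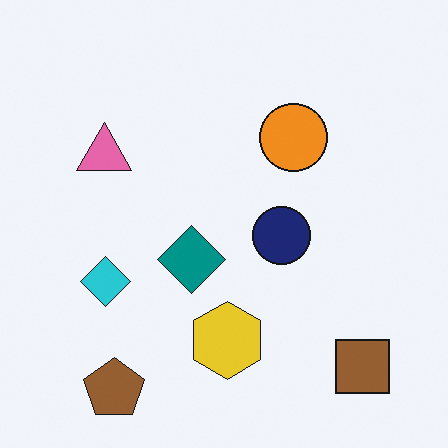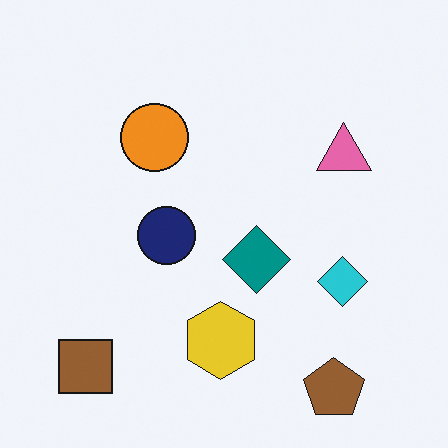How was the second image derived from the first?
It was flipped horizontally (left ↔ right).

The brown square is in the bottom-right of the first image and the bottom-left of the second — shapes on opposite sides of the vertical midline have swapped in a mirror flip.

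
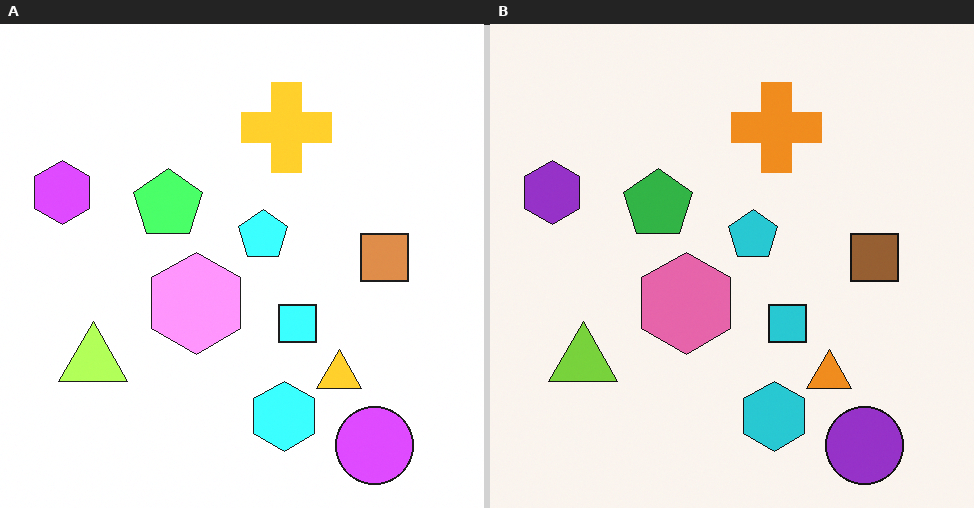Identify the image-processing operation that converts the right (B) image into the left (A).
The left (A) image is the right (B) brightened a lot.

Every pixel — background and shapes alike — is uniformly brightened.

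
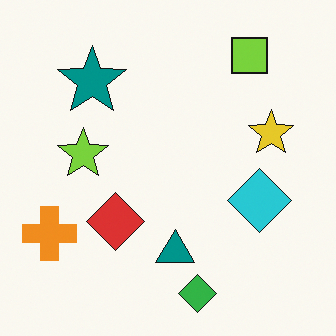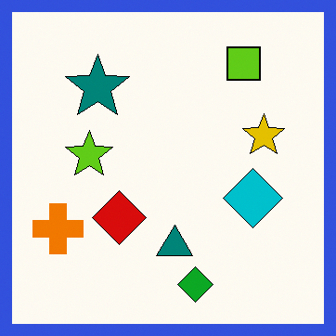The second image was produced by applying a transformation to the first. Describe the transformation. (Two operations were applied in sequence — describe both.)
Given slightly increased contrast, then framed with a blue border.

Tones are pushed away from mid-grey across the whole image — a global contrast change. A solid blue frame runs around the edge of the second image, with the content slightly shrunk inside it.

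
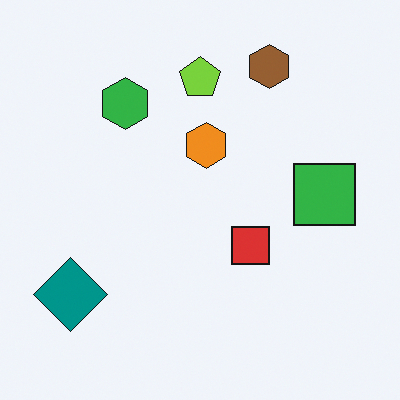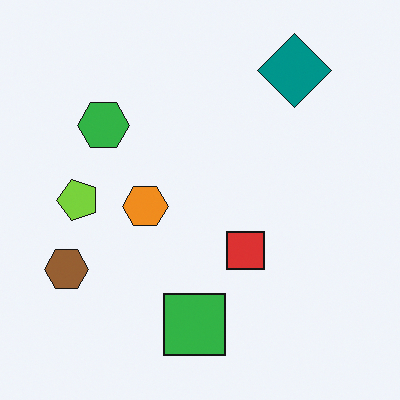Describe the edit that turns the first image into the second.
The image was transposed (reflected across the top-left ↔ bottom-right diagonal).

Shapes have swapped their row and column positions — what was in the top-right is now in the bottom-left — a diagonal reflection.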